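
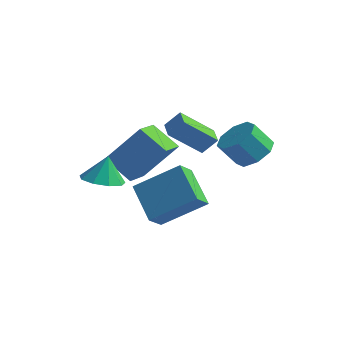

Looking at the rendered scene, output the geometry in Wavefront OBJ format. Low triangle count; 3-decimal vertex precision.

v 1.494 -3.495 -5.413
v 1.395 -4.284 -4.743
v 0.271 -2.502 -4.424
v 0.172 -3.291 -3.754
v 3.108 -2.689 -4.226
v 3.009 -3.478 -3.556
v 1.885 -1.696 -3.237
v 1.786 -2.485 -2.567
v -0.802 -3.92 -3.318
v 0.093 -4.012 -3.338
v -0.738 -3.54 -2.182
v -0.064 -3.445 -3.519
v -0.567 -3.1 -3.605
v -1.179 -3.139 -3.558
v -1.615 -3.543 -3.398
v -1.671 -4.123 -3.201
v -1.32 -4.609 -3.059
v -0.727 -4.772 -3.038
v -0.169 -4.536 -3.148
v 3.844 -0.14 -2.562
v 4.454 0.256 -2.015
v 3.785 -0.105 -1.01
v 3.176 -0.5 -1.558
v 3.941 0.69 -2.2
v 3.272 0.329 -1.195
v 3.372 0.637 -2.598
v 2.703 0.276 -1.593
v 3.079 0.13 -2.975
v 2.41 -0.231 -1.97
v 3.235 -0.535 -3.11
v 2.566 -0.896 -2.105
v 3.748 -0.969 -2.925
v 3.079 -1.33 -1.92
v 4.317 -0.916 -2.527
v 3.648 -1.277 -1.522
v 4.61 -0.409 -2.15
v 3.941 -0.77 -1.145
v 2.036 -1.093 -2.539
v 1.025 -1.995 -1.339
v 1.529 -0.415 -2.456
v 0.519 -1.317 -1.256
v 2.561 -0.783 -1.864
v 1.551 -1.685 -0.664
v 2.055 -0.105 -1.781
v 1.044 -1.007 -0.581
v -0.598 -0.953 -4.626
v -0.473 -2.301 -4.164
v -1.824 -0.782 -3.798
v -1.7 -2.129 -3.335
v 0.62 -0.271 -2.965
v 0.744 -1.618 -2.502
v -0.607 -0.099 -2.136
v -0.482 -1.447 -1.674
f 2 4 1
f 5 2 1
f 1 4 3
f 3 5 1
f 2 8 4
f 6 2 5
f 6 8 2
f 4 8 3
f 7 5 3
f 3 8 7
f 7 6 5
f 8 6 7
f 10 9 12
f 10 12 11
f 12 9 13
f 12 13 11
f 13 9 14
f 13 14 11
f 14 9 15
f 14 15 11
f 15 9 16
f 15 16 11
f 16 9 17
f 16 17 11
f 17 9 18
f 17 18 11
f 18 9 19
f 18 19 11
f 19 9 10
f 19 10 11
f 21 20 24
f 21 24 22
f 22 24 25
f 22 25 23
f 24 20 26
f 24 26 25
f 25 26 27
f 25 27 23
f 26 20 28
f 26 28 27
f 27 28 29
f 27 29 23
f 28 20 30
f 28 30 29
f 29 30 31
f 29 31 23
f 30 20 32
f 30 32 31
f 31 32 33
f 31 33 23
f 32 20 34
f 32 34 33
f 33 34 35
f 33 35 23
f 34 20 36
f 34 36 35
f 35 36 37
f 35 37 23
f 36 20 21
f 36 21 37
f 37 21 22
f 37 22 23
f 39 41 38
f 42 39 38
f 38 41 40
f 40 42 38
f 39 45 41
f 43 39 42
f 43 45 39
f 41 45 40
f 44 42 40
f 40 45 44
f 44 43 42
f 45 43 44
f 47 49 46
f 50 47 46
f 46 49 48
f 48 50 46
f 47 53 49
f 51 47 50
f 51 53 47
f 49 53 48
f 52 50 48
f 48 53 52
f 52 51 50
f 53 51 52



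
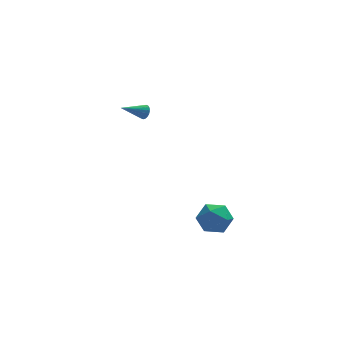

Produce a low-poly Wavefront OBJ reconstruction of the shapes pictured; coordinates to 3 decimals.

v -2.703 4.043 1.77
v -2.441 3.9 2.208
v -4.137 3.617 2.49
v -2.489 4.128 2.248
v -2.579 4.339 2.192
v -2.694 4.491 2.053
v -2.811 4.554 1.858
v -2.906 4.516 1.646
v -2.961 4.385 1.458
v -2.965 4.185 1.332
v -2.917 3.958 1.293
v -2.827 3.747 1.348
v -2.712 3.595 1.487
v -2.595 3.532 1.682
v -2.5 3.569 1.895
v -2.445 3.701 2.082
v -0.406 -3.146 -2.652
v 0.632 -3.006 -2.214
v -0.292 -4.954 -2.346
v 0.746 -4.814 -1.908
v -0.162 -4.42 -1.352
v -0.233 -3.303 -1.541
v 0.573 -4.657 -3.019
v 0.502 -3.54 -3.208
v 1.237 -3.94 -2.441
v 0.783 -3.794 -1.41
v -0.443 -4.166 -3.15
v -0.897 -4.02 -2.119
f 2 1 4
f 2 4 3
f 4 1 5
f 4 5 3
f 5 1 6
f 5 6 3
f 6 1 7
f 6 7 3
f 7 1 8
f 7 8 3
f 8 1 9
f 8 9 3
f 9 1 10
f 9 10 3
f 10 1 11
f 10 11 3
f 11 1 12
f 11 12 3
f 12 1 13
f 12 13 3
f 13 1 14
f 13 14 3
f 14 1 15
f 14 15 3
f 15 1 16
f 15 16 3
f 16 1 2
f 16 2 3
f 17 28 22
f 17 22 18
f 17 18 24
f 17 24 27
f 17 27 28
f 18 22 26
f 22 28 21
f 28 27 19
f 27 24 23
f 24 18 25
f 20 26 21
f 20 21 19
f 20 19 23
f 20 23 25
f 20 25 26
f 21 26 22
f 19 21 28
f 23 19 27
f 25 23 24
f 26 25 18



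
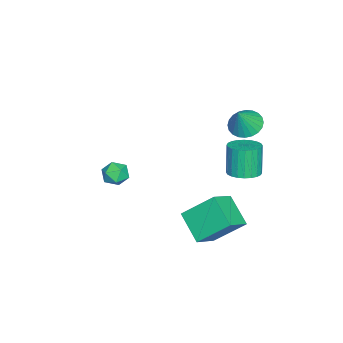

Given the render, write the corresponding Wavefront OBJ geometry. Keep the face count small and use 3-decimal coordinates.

v 0.102 1.024 -2.16
v -0.202 2.54 -0.784
v 1.152 2.115 -3.131
v 0.849 3.632 -1.756
v 1.331 0.548 -1.364
v 1.028 2.065 0.011
v 2.382 1.64 -2.336
v 2.078 3.156 -0.96
v -2.54 2.574 -0.854
v -1.74 2.807 -0.606
v -2.219 2.68 1.062
v -3.02 2.446 0.814
v -1.893 3.109 -0.627
v -2.373 2.982 1.041
v -2.145 3.33 -0.683
v -2.625 3.202 0.985
v -2.458 3.435 -0.764
v -2.937 3.308 0.903
v -2.782 3.409 -0.86
v -3.262 3.282 0.808
v -3.07 3.256 -0.954
v -3.55 3.129 0.714
v -3.278 2.999 -1.033
v -3.757 2.872 0.634
v -3.373 2.678 -1.085
v -3.852 2.55 0.583
v -3.341 2.34 -1.102
v -3.82 2.213 0.566
v -3.187 2.038 -1.081
v -3.667 1.911 0.587
v -2.935 1.818 -1.025
v -3.415 1.69 0.643
v -2.623 1.712 -0.943
v -3.102 1.585 0.724
v -2.298 1.738 -0.848
v -2.778 1.611 0.82
v -2.01 1.891 -0.754
v -2.49 1.764 0.914
v -1.803 2.148 -0.674
v -2.282 2.021 0.993
v -1.708 2.47 -0.623
v -2.187 2.342 1.045
v -3.555 2.33 1.987
v -2.799 2.187 1.519
v -2.785 2.13 3.293
v -2.786 2.535 1.565
v -2.89 2.851 1.675
v -3.096 3.089 1.833
v -3.371 3.211 2.014
v -3.674 3.199 2.19
v -3.959 3.055 2.336
v -4.183 2.8 2.429
v -4.311 2.474 2.454
v -4.324 2.126 2.408
v -4.22 1.81 2.298
v -4.014 1.572 2.141
v -3.739 1.45 1.96
v -3.436 1.462 1.783
v -3.151 1.606 1.637
v -2.927 1.861 1.545
v -2.029 -3.271 -1.262
v -1.499 -2.958 -1.739
v -1.601 -4.422 -1.541
v -1.071 -4.109 -2.018
v -1.009 -4.009 -1.248
v -1.274 -3.298 -1.076
v -1.826 -4.082 -2.204
v -2.091 -3.371 -2.032
v -1.374 -3.459 -2.321
v -0.869 -3.415 -1.73
v -2.231 -3.965 -1.55
v -1.726 -3.921 -0.959
f 2 4 1
f 5 2 1
f 1 4 3
f 3 5 1
f 2 8 4
f 6 2 5
f 6 8 2
f 4 8 3
f 7 5 3
f 3 8 7
f 7 6 5
f 8 6 7
f 10 9 13
f 10 13 11
f 11 13 14
f 11 14 12
f 13 9 15
f 13 15 14
f 14 15 16
f 14 16 12
f 15 9 17
f 15 17 16
f 16 17 18
f 16 18 12
f 17 9 19
f 17 19 18
f 18 19 20
f 18 20 12
f 19 9 21
f 19 21 20
f 20 21 22
f 20 22 12
f 21 9 23
f 21 23 22
f 22 23 24
f 22 24 12
f 23 9 25
f 23 25 24
f 24 25 26
f 24 26 12
f 25 9 27
f 25 27 26
f 26 27 28
f 26 28 12
f 27 9 29
f 27 29 28
f 28 29 30
f 28 30 12
f 29 9 31
f 29 31 30
f 30 31 32
f 30 32 12
f 31 9 33
f 31 33 32
f 32 33 34
f 32 34 12
f 33 9 35
f 33 35 34
f 34 35 36
f 34 36 12
f 35 9 37
f 35 37 36
f 36 37 38
f 36 38 12
f 37 9 39
f 37 39 38
f 38 39 40
f 38 40 12
f 39 9 41
f 39 41 40
f 40 41 42
f 40 42 12
f 41 9 10
f 41 10 42
f 42 10 11
f 42 11 12
f 44 43 46
f 44 46 45
f 46 43 47
f 46 47 45
f 47 43 48
f 47 48 45
f 48 43 49
f 48 49 45
f 49 43 50
f 49 50 45
f 50 43 51
f 50 51 45
f 51 43 52
f 51 52 45
f 52 43 53
f 52 53 45
f 53 43 54
f 53 54 45
f 54 43 55
f 54 55 45
f 55 43 56
f 55 56 45
f 56 43 57
f 56 57 45
f 57 43 58
f 57 58 45
f 58 43 59
f 58 59 45
f 59 43 60
f 59 60 45
f 60 43 44
f 60 44 45
f 61 72 66
f 61 66 62
f 61 62 68
f 61 68 71
f 61 71 72
f 62 66 70
f 66 72 65
f 72 71 63
f 71 68 67
f 68 62 69
f 64 70 65
f 64 65 63
f 64 63 67
f 64 67 69
f 64 69 70
f 65 70 66
f 63 65 72
f 67 63 71
f 69 67 68
f 70 69 62



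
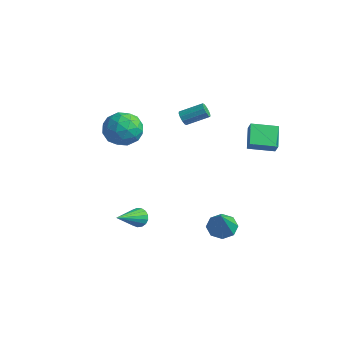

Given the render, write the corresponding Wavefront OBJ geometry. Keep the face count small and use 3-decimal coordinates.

v 0.514 -2.903 -2.382
v 0.732 -3.164 -2.936
v 0.846 -4.717 -1.398
v 0.987 -3.046 -2.805
v 1.135 -2.895 -2.576
v 1.14 -2.746 -2.303
v 1.002 -2.633 -2.048
v 0.752 -2.582 -1.87
v 0.448 -2.604 -1.809
v 0.159 -2.695 -1.879
v -0.049 -2.834 -2.065
v -0.127 -2.988 -2.323
v -0.059 -3.123 -2.595
v 0.141 -3.208 -2.818
v 0.426 -3.223 -2.941
v 3.33 0.714 -3.284
v 3.875 0.249 -3.812
v 4.23 -0.194 -1.556
v 4.137 0.852 -3.632
v 3.926 1.374 -3.249
v 3.365 1.509 -2.886
v 2.784 1.178 -2.756
v 2.522 0.575 -2.936
v 2.734 0.054 -3.32
v 3.294 -0.081 -3.683
v 3.82 2.221 2.983
v 2.934 3.104 3.846
v 3.39 2.419 2.338
v 2.504 3.302 3.201
v 4.776 3.438 2.719
v 3.89 4.321 3.582
v 4.346 3.636 2.074
v 3.46 4.519 2.937
v -3.722 -0.919 3.144
v -3.345 -0.297 2.139
v -2.195 -2.203 2.921
v -1.818 -1.581 1.916
v -1.722 -1.062 3.039
v -2.666 -0.269 3.177
v -2.874 -2.231 1.883
v -3.818 -1.438 2.021
v -2.821 -1.108 1.36
v -2.109 -0.385 2.074
v -3.431 -2.115 2.986
v -2.719 -1.392 3.7
v -3.667 -0.495 2.661
v -1.873 -2.005 2.399
v -1.816 -1.7 3.059
v -1.595 -1.334 2.469
v -3.268 -0.479 3.271
v -3.047 -0.113 2.68
v -2.093 -0.563 3.21
v -2.493 -2.387 2.38
v -2.272 -2.021 1.789
v -3.945 -1.166 2.591
v -3.724 -0.8 2.001
v -3.447 -1.937 1.85
v -3.138 -0.606 1.612
v -2.24 -1.361 1.481
v -2.861 -1.743 1.462
v -3.416 -1.277 1.543
v -2.719 -0.181 2.032
v -1.822 -0.936 1.902
v -1.766 -0.631 2.562
v -2.32 -0.165 2.642
v -2.411 -0.658 1.574
v -3.718 -1.564 3.158
v -2.821 -2.319 3.028
v -3.22 -2.335 2.418
v -3.774 -1.869 2.498
v -3.3 -1.139 3.579
v -2.402 -1.894 3.448
v -2.124 -1.223 3.517
v -2.679 -0.757 3.598
v -3.129 -1.842 3.486
v -0.245 0.952 3.67
v 0.063 0.949 3.276
v 0.893 1.965 3.916
v 0.585 1.968 4.31
v -0.157 1.16 3.224
v 0.673 2.177 3.864
v -0.41 1.292 3.343
v 0.42 2.309 3.983
v -0.6 1.294 3.586
v 0.23 2.311 4.226
v -0.654 1.165 3.862
v 0.176 2.182 4.502
v -0.553 0.955 4.064
v 0.277 1.971 4.704
v -0.333 0.743 4.116
v 0.497 1.76 4.756
v -0.08 0.611 3.997
v 0.75 1.628 4.637
v 0.11 0.609 3.754
v 0.94 1.626 4.394
v 0.164 0.738 3.478
v 0.994 1.755 4.118
f 2 1 4
f 2 4 3
f 4 1 5
f 4 5 3
f 5 1 6
f 5 6 3
f 6 1 7
f 6 7 3
f 7 1 8
f 7 8 3
f 8 1 9
f 8 9 3
f 9 1 10
f 9 10 3
f 10 1 11
f 10 11 3
f 11 1 12
f 11 12 3
f 12 1 13
f 12 13 3
f 13 1 14
f 13 14 3
f 14 1 15
f 14 15 3
f 15 1 2
f 15 2 3
f 17 16 19
f 17 19 18
f 19 16 20
f 19 20 18
f 20 16 21
f 20 21 18
f 21 16 22
f 21 22 18
f 22 16 23
f 22 23 18
f 23 16 24
f 23 24 18
f 24 16 25
f 24 25 18
f 25 16 17
f 25 17 18
f 27 29 26
f 30 27 26
f 26 29 28
f 28 30 26
f 27 33 29
f 31 27 30
f 31 33 27
f 29 33 28
f 32 30 28
f 28 33 32
f 32 31 30
f 33 31 32
f 34 71 50
f 71 45 74
f 50 74 39
f 71 74 50
f 34 50 46
f 50 39 51
f 46 51 35
f 50 51 46
f 34 46 55
f 46 35 56
f 55 56 41
f 46 56 55
f 34 55 67
f 55 41 70
f 67 70 44
f 55 70 67
f 34 67 71
f 67 44 75
f 71 75 45
f 67 75 71
f 35 51 62
f 51 39 65
f 62 65 43
f 51 65 62
f 39 74 52
f 74 45 73
f 52 73 38
f 74 73 52
f 45 75 72
f 75 44 68
f 72 68 36
f 75 68 72
f 44 70 69
f 70 41 57
f 69 57 40
f 70 57 69
f 41 56 61
f 56 35 58
f 61 58 42
f 56 58 61
f 37 63 49
f 63 43 64
f 49 64 38
f 63 64 49
f 37 49 47
f 49 38 48
f 47 48 36
f 49 48 47
f 37 47 54
f 47 36 53
f 54 53 40
f 47 53 54
f 37 54 59
f 54 40 60
f 59 60 42
f 54 60 59
f 37 59 63
f 59 42 66
f 63 66 43
f 59 66 63
f 38 64 52
f 64 43 65
f 52 65 39
f 64 65 52
f 36 48 72
f 48 38 73
f 72 73 45
f 48 73 72
f 40 53 69
f 53 36 68
f 69 68 44
f 53 68 69
f 42 60 61
f 60 40 57
f 61 57 41
f 60 57 61
f 43 66 62
f 66 42 58
f 62 58 35
f 66 58 62
f 77 76 80
f 77 80 78
f 78 80 81
f 78 81 79
f 80 76 82
f 80 82 81
f 81 82 83
f 81 83 79
f 82 76 84
f 82 84 83
f 83 84 85
f 83 85 79
f 84 76 86
f 84 86 85
f 85 86 87
f 85 87 79
f 86 76 88
f 86 88 87
f 87 88 89
f 87 89 79
f 88 76 90
f 88 90 89
f 89 90 91
f 89 91 79
f 90 76 92
f 90 92 91
f 91 92 93
f 91 93 79
f 92 76 94
f 92 94 93
f 93 94 95
f 93 95 79
f 94 76 96
f 94 96 95
f 95 96 97
f 95 97 79
f 96 76 77
f 96 77 97
f 97 77 78
f 97 78 79



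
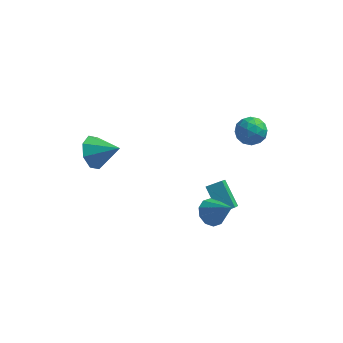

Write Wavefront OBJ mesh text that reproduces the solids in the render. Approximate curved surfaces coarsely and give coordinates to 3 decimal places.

v 1.86 3.584 1.803
v 2.448 3.846 1.183
v 2.372 2.234 1.717
v 2.96 2.496 1.097
v 3.049 2.772 1.942
v 2.733 3.607 1.995
v 2.087 2.473 0.905
v 1.771 3.308 0.958
v 2.588 3.159 0.628
v 3.183 3.344 1.269
v 1.637 2.736 1.631
v 2.232 2.921 2.272
v 2.109 3.834 1.5
v 2.711 2.246 1.4
v 2.763 2.409 1.897
v 3.109 2.563 1.532
v 2.277 3.693 1.978
v 2.622 3.847 1.613
v 2.975 3.216 2.06
v 2.198 2.233 1.287
v 2.543 2.387 0.922
v 1.711 3.517 1.368
v 2.057 3.671 1.003
v 1.845 2.864 0.84
v 2.537 3.584 0.809
v 2.838 2.79 0.759
v 2.325 2.777 0.646
v 2.139 3.268 0.677
v 2.887 3.692 1.186
v 3.187 2.899 1.136
v 3.24 3.061 1.633
v 3.054 3.552 1.664
v 2.969 3.289 0.86
v 1.633 3.181 1.764
v 1.933 2.388 1.714
v 1.766 2.528 1.236
v 1.58 3.019 1.267
v 1.982 3.29 2.141
v 2.283 2.496 2.091
v 2.681 2.812 2.223
v 2.495 3.303 2.254
v 1.851 2.791 2.04
v 1.441 -1.157 -1.344
v 0.611 -0.139 -0.329
v 1.407 0.276 -2.81
v 0.577 1.294 -1.794
v 2.203 -0.834 -1.046
v 1.373 0.184 -0.03
v 2.169 0.599 -2.511
v 1.339 1.617 -1.496
v 1.343 -2.699 0.45
v 1.873 -2.129 0.266
v 2.377 -3.261 1.69
v 1.565 -1.946 0.606
v 1.171 -2.051 0.887
v 0.844 -2.403 1.001
v 0.706 -2.868 0.904
v 0.812 -3.268 0.634
v 1.121 -3.451 0.294
v 1.514 -3.346 0.013
v 1.842 -2.994 -0.101
v 1.979 -2.529 -0.004
v -4.636 -1.85 3.413
v -4.277 -2.388 2.664
v -3.304 -2.01 4.167
v -4.141 -1.648 2.58
v -4.294 -1.026 2.984
v -4.648 -0.886 3.639
v -4.995 -1.311 4.162
v -5.132 -2.051 4.246
v -4.979 -2.674 3.842
v -4.624 -2.813 3.186
f 1 38 17
f 38 12 41
f 17 41 6
f 38 41 17
f 1 17 13
f 17 6 18
f 13 18 2
f 17 18 13
f 1 13 22
f 13 2 23
f 22 23 8
f 13 23 22
f 1 22 34
f 22 8 37
f 34 37 11
f 22 37 34
f 1 34 38
f 34 11 42
f 38 42 12
f 34 42 38
f 2 18 29
f 18 6 32
f 29 32 10
f 18 32 29
f 6 41 19
f 41 12 40
f 19 40 5
f 41 40 19
f 12 42 39
f 42 11 35
f 39 35 3
f 42 35 39
f 11 37 36
f 37 8 24
f 36 24 7
f 37 24 36
f 8 23 28
f 23 2 25
f 28 25 9
f 23 25 28
f 4 30 16
f 30 10 31
f 16 31 5
f 30 31 16
f 4 16 14
f 16 5 15
f 14 15 3
f 16 15 14
f 4 14 21
f 14 3 20
f 21 20 7
f 14 20 21
f 4 21 26
f 21 7 27
f 26 27 9
f 21 27 26
f 4 26 30
f 26 9 33
f 30 33 10
f 26 33 30
f 5 31 19
f 31 10 32
f 19 32 6
f 31 32 19
f 3 15 39
f 15 5 40
f 39 40 12
f 15 40 39
f 7 20 36
f 20 3 35
f 36 35 11
f 20 35 36
f 9 27 28
f 27 7 24
f 28 24 8
f 27 24 28
f 10 33 29
f 33 9 25
f 29 25 2
f 33 25 29
f 44 46 43
f 47 44 43
f 43 46 45
f 45 47 43
f 44 50 46
f 48 44 47
f 48 50 44
f 46 50 45
f 49 47 45
f 45 50 49
f 49 48 47
f 50 48 49
f 52 51 54
f 52 54 53
f 54 51 55
f 54 55 53
f 55 51 56
f 55 56 53
f 56 51 57
f 56 57 53
f 57 51 58
f 57 58 53
f 58 51 59
f 58 59 53
f 59 51 60
f 59 60 53
f 60 51 61
f 60 61 53
f 61 51 62
f 61 62 53
f 62 51 52
f 62 52 53
f 64 63 66
f 64 66 65
f 66 63 67
f 66 67 65
f 67 63 68
f 67 68 65
f 68 63 69
f 68 69 65
f 69 63 70
f 69 70 65
f 70 63 71
f 70 71 65
f 71 63 72
f 71 72 65
f 72 63 64
f 72 64 65



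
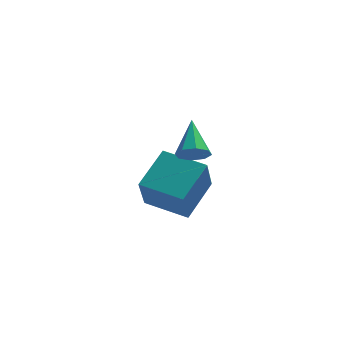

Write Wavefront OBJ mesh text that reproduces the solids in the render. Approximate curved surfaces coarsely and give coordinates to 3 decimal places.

v -3.986 2.609 -3.815
v -4.196 1.681 -2.206
v -3.07 4.036 -2.873
v -3.281 3.108 -1.263
v -2.359 1.752 -4.097
v -2.57 0.824 -2.487
v -1.444 3.179 -3.154
v -1.654 2.251 -1.545
v -2.257 -1.037 1.051
v -1.747 -1.263 1.384
v -2.283 0.317 2.009
v -1.612 -0.985 0.994
v -1.855 -0.737 0.638
v -2.333 -0.665 0.523
v -2.768 -0.811 0.717
v -2.903 -1.09 1.107
v -2.66 -1.337 1.464
v -2.181 -1.409 1.578
f 2 4 1
f 5 2 1
f 1 4 3
f 3 5 1
f 2 8 4
f 6 2 5
f 6 8 2
f 4 8 3
f 7 5 3
f 3 8 7
f 7 6 5
f 8 6 7
f 10 9 12
f 10 12 11
f 12 9 13
f 12 13 11
f 13 9 14
f 13 14 11
f 14 9 15
f 14 15 11
f 15 9 16
f 15 16 11
f 16 9 17
f 16 17 11
f 17 9 18
f 17 18 11
f 18 9 10
f 18 10 11



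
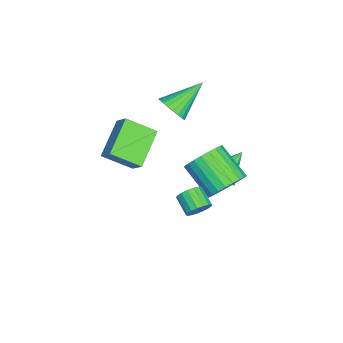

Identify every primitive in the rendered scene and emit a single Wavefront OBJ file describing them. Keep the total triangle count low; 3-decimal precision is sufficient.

v 3.857 3.085 -0.298
v 4.227 3.065 0.211
v 3.513 2.495 0.708
v 3.143 2.515 0.198
v 4.06 3.312 0.253
v 3.345 2.743 0.75
v 3.846 3.507 0.169
v 3.131 2.938 0.666
v 3.635 3.605 -0.022
v 2.92 3.036 0.474
v 3.474 3.584 -0.277
v 2.76 3.015 0.22
v 3.402 3.449 -0.536
v 2.687 2.88 -0.04
v 3.434 3.23 -0.741
v 2.719 2.661 -0.245
v 3.563 2.978 -0.845
v 2.848 2.409 -0.348
v 3.759 2.75 -0.823
v 3.044 2.181 -0.326
v 3.978 2.599 -0.681
v 3.263 2.03 -0.184
v 4.169 2.559 -0.452
v 3.454 1.99 0.045
v 4.289 2.64 -0.187
v 3.574 2.07 0.31
v 4.31 2.822 0.052
v 3.595 2.253 0.549
v -2.127 0.787 1.107
v -1.436 1.202 1.375
v -3.333 2.053 2.253
v -1.514 1.375 1.103
v -1.685 1.458 0.831
v -1.923 1.439 0.602
v -2.193 1.32 0.449
v -2.452 1.121 0.396
v -2.662 0.87 0.452
v -2.791 0.607 0.607
v -2.819 0.371 0.839
v -2.741 0.199 1.111
v -2.57 0.116 1.383
v -2.332 0.135 1.613
v -2.062 0.253 1.766
v -1.803 0.453 1.818
v -1.592 0.703 1.762
v -1.464 0.966 1.607
v 1.607 -0.319 -0.023
v 1.799 -1.727 0.853
v -0.164 0.063 0.979
v 0.028 -1.346 1.855
v 2.132 0.206 0.705
v 2.324 -1.203 1.581
v 0.361 0.587 1.707
v 0.553 -0.821 2.583
v -1.813 3.161 -3.273
v -1.173 3.157 -2.684
v -2.787 4.059 -2.207
v -1.139 3.68 -3.094
v -1.5 3.899 -3.609
v -2.045 3.686 -3.927
v -2.454 3.164 -3.861
v -2.488 2.641 -3.451
v -2.127 2.422 -2.936
v -1.582 2.636 -2.619
v 0.502 3.851 -1.75
v 0.986 3.047 -2.242
v -0.038 1.745 -1.122
v -0.522 2.549 -0.63
v 1.244 3.115 -1.927
v 0.22 1.813 -0.806
v 1.39 3.296 -1.584
v 0.365 1.994 -0.464
v 1.4 3.561 -1.267
v 0.376 2.259 -0.146
v 1.273 3.87 -1.023
v 0.249 2.568 0.097
v 1.029 4.176 -0.89
v 0.005 2.874 0.23
v 0.705 4.433 -0.888
v -0.319 3.131 0.232
v 0.35 4.601 -1.017
v -0.674 3.299 0.103
v 0.018 4.655 -1.258
v -1.006 3.353 -0.138
v -0.24 4.587 -1.574
v -1.264 3.285 -0.453
v -0.385 4.406 -1.916
v -1.41 3.104 -0.796
v -0.396 4.141 -2.234
v -1.42 2.839 -1.113
v -0.269 3.832 -2.477
v -1.293 2.53 -1.357
v -0.025 3.526 -2.61
v -1.049 2.224 -1.49
v 0.299 3.269 -2.612
v -0.725 1.967 -1.492
v 0.654 3.101 -2.483
v -0.37 1.799 -1.363
f 2 1 5
f 2 5 3
f 3 5 6
f 3 6 4
f 5 1 7
f 5 7 6
f 6 7 8
f 6 8 4
f 7 1 9
f 7 9 8
f 8 9 10
f 8 10 4
f 9 1 11
f 9 11 10
f 10 11 12
f 10 12 4
f 11 1 13
f 11 13 12
f 12 13 14
f 12 14 4
f 13 1 15
f 13 15 14
f 14 15 16
f 14 16 4
f 15 1 17
f 15 17 16
f 16 17 18
f 16 18 4
f 17 1 19
f 17 19 18
f 18 19 20
f 18 20 4
f 19 1 21
f 19 21 20
f 20 21 22
f 20 22 4
f 21 1 23
f 21 23 22
f 22 23 24
f 22 24 4
f 23 1 25
f 23 25 24
f 24 25 26
f 24 26 4
f 25 1 27
f 25 27 26
f 26 27 28
f 26 28 4
f 27 1 2
f 27 2 28
f 28 2 3
f 28 3 4
f 30 29 32
f 30 32 31
f 32 29 33
f 32 33 31
f 33 29 34
f 33 34 31
f 34 29 35
f 34 35 31
f 35 29 36
f 35 36 31
f 36 29 37
f 36 37 31
f 37 29 38
f 37 38 31
f 38 29 39
f 38 39 31
f 39 29 40
f 39 40 31
f 40 29 41
f 40 41 31
f 41 29 42
f 41 42 31
f 42 29 43
f 42 43 31
f 43 29 44
f 43 44 31
f 44 29 45
f 44 45 31
f 45 29 46
f 45 46 31
f 46 29 30
f 46 30 31
f 48 50 47
f 51 48 47
f 47 50 49
f 49 51 47
f 48 54 50
f 52 48 51
f 52 54 48
f 50 54 49
f 53 51 49
f 49 54 53
f 53 52 51
f 54 52 53
f 56 55 58
f 56 58 57
f 58 55 59
f 58 59 57
f 59 55 60
f 59 60 57
f 60 55 61
f 60 61 57
f 61 55 62
f 61 62 57
f 62 55 63
f 62 63 57
f 63 55 64
f 63 64 57
f 64 55 56
f 64 56 57
f 66 65 69
f 66 69 67
f 67 69 70
f 67 70 68
f 69 65 71
f 69 71 70
f 70 71 72
f 70 72 68
f 71 65 73
f 71 73 72
f 72 73 74
f 72 74 68
f 73 65 75
f 73 75 74
f 74 75 76
f 74 76 68
f 75 65 77
f 75 77 76
f 76 77 78
f 76 78 68
f 77 65 79
f 77 79 78
f 78 79 80
f 78 80 68
f 79 65 81
f 79 81 80
f 80 81 82
f 80 82 68
f 81 65 83
f 81 83 82
f 82 83 84
f 82 84 68
f 83 65 85
f 83 85 84
f 84 85 86
f 84 86 68
f 85 65 87
f 85 87 86
f 86 87 88
f 86 88 68
f 87 65 89
f 87 89 88
f 88 89 90
f 88 90 68
f 89 65 91
f 89 91 90
f 90 91 92
f 90 92 68
f 91 65 93
f 91 93 92
f 92 93 94
f 92 94 68
f 93 65 95
f 93 95 94
f 94 95 96
f 94 96 68
f 95 65 97
f 95 97 96
f 96 97 98
f 96 98 68
f 97 65 66
f 97 66 98
f 98 66 67
f 98 67 68



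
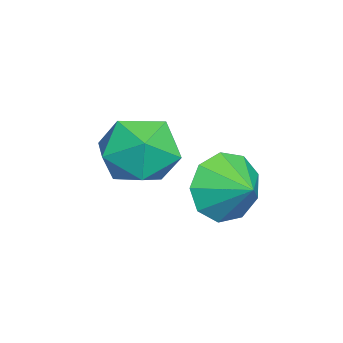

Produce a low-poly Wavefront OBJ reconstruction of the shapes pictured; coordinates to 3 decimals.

v -2.7 3.311 1.438
v -2.161 3.232 0.552
v -2.06 4.049 1.762
v -2.68 3.714 0.48
v -3.209 4.006 0.856
v -3.499 3.973 1.504
v -3.415 3.63 2.122
v -2.997 3.138 2.42
v -2.44 2.726 2.258
v -2.005 2.588 1.713
v -1.895 2.788 1.039
v -3.545 1.765 3.048
v -2.458 1.469 2.837
v -4.082 0.891 1.503
v -2.995 0.595 1.292
v -3.555 0.128 2.177
v -3.223 0.668 3.131
v -3.317 1.692 1.209
v -2.985 2.232 2.163
v -2.317 1.424 1.7
v -2.464 0.457 2.299
v -4.076 1.903 2.041
v -4.223 0.936 2.64
f 2 1 4
f 2 4 3
f 4 1 5
f 4 5 3
f 5 1 6
f 5 6 3
f 6 1 7
f 6 7 3
f 7 1 8
f 7 8 3
f 8 1 9
f 8 9 3
f 9 1 10
f 9 10 3
f 10 1 11
f 10 11 3
f 11 1 2
f 11 2 3
f 12 23 17
f 12 17 13
f 12 13 19
f 12 19 22
f 12 22 23
f 13 17 21
f 17 23 16
f 23 22 14
f 22 19 18
f 19 13 20
f 15 21 16
f 15 16 14
f 15 14 18
f 15 18 20
f 15 20 21
f 16 21 17
f 14 16 23
f 18 14 22
f 20 18 19
f 21 20 13



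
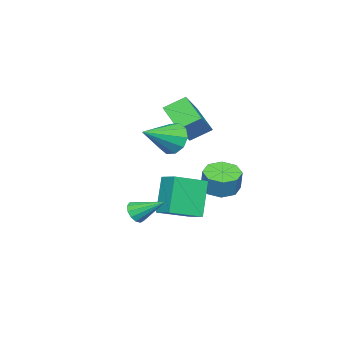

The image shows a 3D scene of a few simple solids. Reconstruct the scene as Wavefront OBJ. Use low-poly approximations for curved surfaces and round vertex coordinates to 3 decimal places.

v -3.515 1.335 -1.612
v -2.679 1.126 -1.791
v -2.389 1.376 -0.728
v -3.225 1.585 -0.548
v -2.813 1.776 -1.907
v -2.523 2.026 -0.843
v -3.358 2.168 -1.85
v -3.068 2.417 -0.786
v -3.995 2.072 -1.653
v -3.705 2.321 -0.59
v -4.351 1.544 -1.432
v -4.061 1.794 -0.369
v -4.217 0.894 -1.317
v -3.927 1.144 -0.253
v -3.672 0.503 -1.374
v -3.382 0.752 -0.31
v -3.035 0.599 -1.57
v -2.745 0.848 -0.507
v -1.831 0.754 -2.95
v -2.742 0.463 -1.194
v -1.408 1.686 -2.577
v -2.319 1.396 -0.82
v -0.461 -0.096 -2.38
v -1.372 -0.386 -0.623
v -0.038 0.837 -2.006
v -0.949 0.546 -0.25
v -3.361 0.998 1.851
v -3.983 -0.177 2.704
v -2.147 1.158 2.957
v -2.77 -0.018 3.81
v -2.71 0.218 1.25
v -3.333 -0.958 2.103
v -1.497 0.377 2.356
v -2.119 -0.798 3.209
v 0.497 1.37 2.649
v 0.951 1.778 2.029
v 2.023 0.83 3.411
v 0.872 2.125 2.432
v 0.649 2.183 2.918
v 0.369 1.931 3.301
v 0.137 1.464 3.435
v 0.043 0.962 3.268
v 0.122 0.615 2.865
v 0.344 0.557 2.379
v 0.625 0.809 1.996
v 0.856 1.276 1.862
v 2.235 0.643 -1.174
v 2.56 0.422 -0.734
v 2.005 1.957 -0.346
v 2.77 0.585 -0.934
v 2.811 0.766 -1.209
v 2.668 0.908 -1.474
v 2.388 0.966 -1.644
v 2.059 0.921 -1.664
v 1.786 0.789 -1.529
v 1.655 0.61 -1.281
v 1.708 0.441 -1
v 1.929 0.337 -0.773
v 2.246 0.33 -0.674
f 2 1 5
f 2 5 3
f 3 5 6
f 3 6 4
f 5 1 7
f 5 7 6
f 6 7 8
f 6 8 4
f 7 1 9
f 7 9 8
f 8 9 10
f 8 10 4
f 9 1 11
f 9 11 10
f 10 11 12
f 10 12 4
f 11 1 13
f 11 13 12
f 12 13 14
f 12 14 4
f 13 1 15
f 13 15 14
f 14 15 16
f 14 16 4
f 15 1 17
f 15 17 16
f 16 17 18
f 16 18 4
f 17 1 2
f 17 2 18
f 18 2 3
f 18 3 4
f 20 22 19
f 23 20 19
f 19 22 21
f 21 23 19
f 20 26 22
f 24 20 23
f 24 26 20
f 22 26 21
f 25 23 21
f 21 26 25
f 25 24 23
f 26 24 25
f 28 30 27
f 31 28 27
f 27 30 29
f 29 31 27
f 28 34 30
f 32 28 31
f 32 34 28
f 30 34 29
f 33 31 29
f 29 34 33
f 33 32 31
f 34 32 33
f 36 35 38
f 36 38 37
f 38 35 39
f 38 39 37
f 39 35 40
f 39 40 37
f 40 35 41
f 40 41 37
f 41 35 42
f 41 42 37
f 42 35 43
f 42 43 37
f 43 35 44
f 43 44 37
f 44 35 45
f 44 45 37
f 45 35 46
f 45 46 37
f 46 35 36
f 46 36 37
f 48 47 50
f 48 50 49
f 50 47 51
f 50 51 49
f 51 47 52
f 51 52 49
f 52 47 53
f 52 53 49
f 53 47 54
f 53 54 49
f 54 47 55
f 54 55 49
f 55 47 56
f 55 56 49
f 56 47 57
f 56 57 49
f 57 47 58
f 57 58 49
f 58 47 59
f 58 59 49
f 59 47 48
f 59 48 49



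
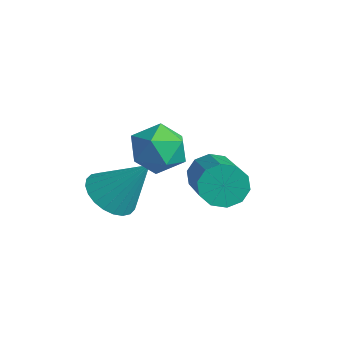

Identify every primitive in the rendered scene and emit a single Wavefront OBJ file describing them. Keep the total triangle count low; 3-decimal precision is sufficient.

v 2.213 1.551 -4.284
v 2.565 1.79 -4.692
v 4.02 1.029 -3.884
v 3.667 0.789 -3.476
v 2.535 2.027 -4.416
v 3.99 1.266 -3.608
v 2.382 2.081 -4.089
v 3.837 1.32 -3.282
v 2.164 1.933 -3.837
v 3.619 1.172 -3.029
v 1.965 1.639 -3.756
v 3.42 0.878 -2.948
v 1.86 1.311 -3.876
v 3.315 0.55 -3.068
v 1.89 1.074 -4.152
v 3.345 0.313 -3.344
v 2.043 1.02 -4.478
v 3.498 0.259 -3.671
v 2.261 1.168 -4.731
v 3.716 0.407 -3.923
v 2.46 1.462 -4.812
v 3.915 0.701 -4.004
v 2.597 0.008 -2.815
v 3.281 0.053 -2.614
v 2.399 -0.753 -1.966
v 3.083 -0.708 -1.765
v 2.645 -0.151 -1.67
v 2.768 0.319 -2.194
v 2.912 -1.019 -2.386
v 3.035 -0.549 -2.91
v 3.477 -0.582 -2.349
v 3.312 -0.045 -1.907
v 2.368 -0.655 -2.673
v 2.203 -0.118 -2.231
v 1.865 -0.958 -4.1
v 2.255 -0.586 -4.532
v 2.515 -0.362 -3
v 2.044 -0.422 -4.496
v 1.806 -0.339 -4.4
v 1.577 -0.351 -4.259
v 1.393 -0.455 -4.093
v 1.28 -0.636 -3.929
v 1.256 -0.866 -3.791
v 1.325 -1.109 -3.699
v 1.476 -1.33 -3.669
v 1.686 -1.494 -3.705
v 1.924 -1.576 -3.8
v 2.153 -1.565 -3.942
v 2.338 -1.46 -4.107
v 2.451 -1.28 -4.272
v 2.475 -1.05 -4.41
v 2.406 -0.806 -4.501
f 2 1 5
f 2 5 3
f 3 5 6
f 3 6 4
f 5 1 7
f 5 7 6
f 6 7 8
f 6 8 4
f 7 1 9
f 7 9 8
f 8 9 10
f 8 10 4
f 9 1 11
f 9 11 10
f 10 11 12
f 10 12 4
f 11 1 13
f 11 13 12
f 12 13 14
f 12 14 4
f 13 1 15
f 13 15 14
f 14 15 16
f 14 16 4
f 15 1 17
f 15 17 16
f 16 17 18
f 16 18 4
f 17 1 19
f 17 19 18
f 18 19 20
f 18 20 4
f 19 1 21
f 19 21 20
f 20 21 22
f 20 22 4
f 21 1 2
f 21 2 22
f 22 2 3
f 22 3 4
f 23 34 28
f 23 28 24
f 23 24 30
f 23 30 33
f 23 33 34
f 24 28 32
f 28 34 27
f 34 33 25
f 33 30 29
f 30 24 31
f 26 32 27
f 26 27 25
f 26 25 29
f 26 29 31
f 26 31 32
f 27 32 28
f 25 27 34
f 29 25 33
f 31 29 30
f 32 31 24
f 36 35 38
f 36 38 37
f 38 35 39
f 38 39 37
f 39 35 40
f 39 40 37
f 40 35 41
f 40 41 37
f 41 35 42
f 41 42 37
f 42 35 43
f 42 43 37
f 43 35 44
f 43 44 37
f 44 35 45
f 44 45 37
f 45 35 46
f 45 46 37
f 46 35 47
f 46 47 37
f 47 35 48
f 47 48 37
f 48 35 49
f 48 49 37
f 49 35 50
f 49 50 37
f 50 35 51
f 50 51 37
f 51 35 52
f 51 52 37
f 52 35 36
f 52 36 37



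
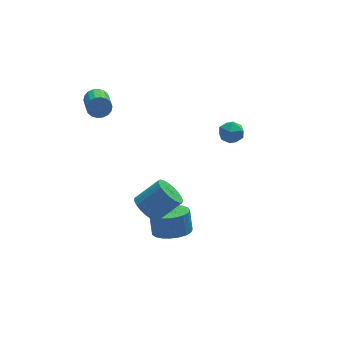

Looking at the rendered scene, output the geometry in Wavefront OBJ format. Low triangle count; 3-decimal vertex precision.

v 3.855 1.136 0.749
v 4.244 0.981 1.379
v 2.976 0.359 1.101
v 3.365 0.204 1.731
v 3.051 0.886 1.639
v 3.594 1.367 1.421
v 3.626 -0.027 1.059
v 4.169 0.454 0.841
v 4.103 0.263 1.571
v 3.747 0.827 1.929
v 3.473 0.513 0.551
v 3.117 1.077 0.909
v -0.268 -1.676 -3.594
v 0.594 -1.179 -3.819
v 0.61 -0.687 -2.67
v -0.252 -1.184 -2.446
v 0.298 -0.899 -3.935
v 0.313 -0.406 -2.787
v -0.096 -0.753 -3.993
v -0.081 -0.26 -2.844
v -0.52 -0.767 -3.981
v -0.505 -0.274 -2.832
v -0.9 -0.938 -3.903
v -0.885 -0.445 -2.754
v -1.171 -1.236 -3.771
v -1.156 -0.744 -2.622
v -1.285 -1.611 -3.609
v -1.27 -1.119 -2.46
v -1.224 -1.997 -3.444
v -1.209 -1.505 -2.295
v -0.997 -2.328 -3.305
v -0.982 -1.835 -2.157
v -0.644 -2.546 -3.217
v -0.629 -2.053 -2.068
v -0.226 -2.613 -3.193
v -0.211 -2.121 -2.044
v 0.185 -2.519 -3.239
v 0.2 -2.026 -2.09
v 0.517 -2.279 -3.346
v 0.533 -1.786 -2.198
v 0.714 -1.934 -3.497
v 0.73 -1.442 -2.348
v 0.742 -1.546 -3.664
v 0.757 -1.053 -2.515
v -2.563 3.499 3.204
v -2.189 3.257 2.731
v -2.423 1.898 3.243
v -2.797 2.141 3.716
v -2 3.304 2.945
v -2.234 1.946 3.456
v -1.922 3.391 3.21
v -2.156 2.033 3.721
v -1.972 3.499 3.474
v -2.205 2.14 3.985
v -2.138 3.607 3.684
v -2.372 2.248 4.195
v -2.389 3.693 3.8
v -2.623 2.335 4.311
v -2.674 3.741 3.797
v -2.908 2.383 4.309
v -2.937 3.742 3.677
v -3.171 2.383 4.189
v -3.126 3.694 3.464
v -3.36 2.336 3.975
v -3.204 3.607 3.199
v -3.438 2.249 3.71
v -3.155 3.5 2.935
v -3.388 2.141 3.446
v -2.988 3.392 2.725
v -3.222 2.033 3.236
v -2.737 3.305 2.609
v -2.971 1.947 3.12
v -2.452 3.257 2.611
v -2.686 1.899 3.123
v -2.089 -3.36 0.387
v -1.53 -3.341 -0.253
v -0.332 -3.361 0.792
v -0.891 -3.38 1.433
v -1.581 -2.997 -0.189
v -0.382 -3.017 0.856
v -1.719 -2.716 -0.025
v -0.52 -2.736 1.02
v -1.921 -2.546 0.21
v -0.723 -2.566 1.255
v -2.152 -2.517 0.476
v -0.954 -2.537 1.521
v -2.372 -2.634 0.726
v -1.174 -2.653 1.771
v -2.544 -2.876 0.918
v -1.346 -2.896 1.963
v -2.637 -3.202 1.018
v -1.438 -3.222 2.063
v -2.635 -3.555 1.009
v -1.436 -3.575 2.054
v -2.538 -3.875 0.893
v -1.34 -3.895 1.938
v -2.365 -4.106 0.689
v -1.166 -4.125 1.734
v -2.143 -4.207 0.433
v -0.945 -4.227 1.478
v -1.912 -4.162 0.169
v -0.714 -4.182 1.214
v -1.712 -3.979 -0.057
v -0.514 -3.999 0.988
v -1.577 -3.688 -0.206
v -0.379 -3.708 0.839
f 1 12 6
f 1 6 2
f 1 2 8
f 1 8 11
f 1 11 12
f 2 6 10
f 6 12 5
f 12 11 3
f 11 8 7
f 8 2 9
f 4 10 5
f 4 5 3
f 4 3 7
f 4 7 9
f 4 9 10
f 5 10 6
f 3 5 12
f 7 3 11
f 9 7 8
f 10 9 2
f 14 13 17
f 14 17 15
f 15 17 18
f 15 18 16
f 17 13 19
f 17 19 18
f 18 19 20
f 18 20 16
f 19 13 21
f 19 21 20
f 20 21 22
f 20 22 16
f 21 13 23
f 21 23 22
f 22 23 24
f 22 24 16
f 23 13 25
f 23 25 24
f 24 25 26
f 24 26 16
f 25 13 27
f 25 27 26
f 26 27 28
f 26 28 16
f 27 13 29
f 27 29 28
f 28 29 30
f 28 30 16
f 29 13 31
f 29 31 30
f 30 31 32
f 30 32 16
f 31 13 33
f 31 33 32
f 32 33 34
f 32 34 16
f 33 13 35
f 33 35 34
f 34 35 36
f 34 36 16
f 35 13 37
f 35 37 36
f 36 37 38
f 36 38 16
f 37 13 39
f 37 39 38
f 38 39 40
f 38 40 16
f 39 13 41
f 39 41 40
f 40 41 42
f 40 42 16
f 41 13 43
f 41 43 42
f 42 43 44
f 42 44 16
f 43 13 14
f 43 14 44
f 44 14 15
f 44 15 16
f 46 45 49
f 46 49 47
f 47 49 50
f 47 50 48
f 49 45 51
f 49 51 50
f 50 51 52
f 50 52 48
f 51 45 53
f 51 53 52
f 52 53 54
f 52 54 48
f 53 45 55
f 53 55 54
f 54 55 56
f 54 56 48
f 55 45 57
f 55 57 56
f 56 57 58
f 56 58 48
f 57 45 59
f 57 59 58
f 58 59 60
f 58 60 48
f 59 45 61
f 59 61 60
f 60 61 62
f 60 62 48
f 61 45 63
f 61 63 62
f 62 63 64
f 62 64 48
f 63 45 65
f 63 65 64
f 64 65 66
f 64 66 48
f 65 45 67
f 65 67 66
f 66 67 68
f 66 68 48
f 67 45 69
f 67 69 68
f 68 69 70
f 68 70 48
f 69 45 71
f 69 71 70
f 70 71 72
f 70 72 48
f 71 45 73
f 71 73 72
f 72 73 74
f 72 74 48
f 73 45 46
f 73 46 74
f 74 46 47
f 74 47 48
f 76 75 79
f 76 79 77
f 77 79 80
f 77 80 78
f 79 75 81
f 79 81 80
f 80 81 82
f 80 82 78
f 81 75 83
f 81 83 82
f 82 83 84
f 82 84 78
f 83 75 85
f 83 85 84
f 84 85 86
f 84 86 78
f 85 75 87
f 85 87 86
f 86 87 88
f 86 88 78
f 87 75 89
f 87 89 88
f 88 89 90
f 88 90 78
f 89 75 91
f 89 91 90
f 90 91 92
f 90 92 78
f 91 75 93
f 91 93 92
f 92 93 94
f 92 94 78
f 93 75 95
f 93 95 94
f 94 95 96
f 94 96 78
f 95 75 97
f 95 97 96
f 96 97 98
f 96 98 78
f 97 75 99
f 97 99 98
f 98 99 100
f 98 100 78
f 99 75 101
f 99 101 100
f 100 101 102
f 100 102 78
f 101 75 103
f 101 103 102
f 102 103 104
f 102 104 78
f 103 75 105
f 103 105 104
f 104 105 106
f 104 106 78
f 105 75 76
f 105 76 106
f 106 76 77
f 106 77 78



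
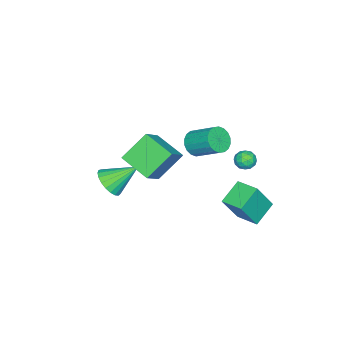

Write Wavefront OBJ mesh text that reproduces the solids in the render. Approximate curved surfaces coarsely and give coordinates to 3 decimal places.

v 1.961 -1.389 0.738
v 0.775 -0.609 2.103
v 2.35 0.333 0.091
v 1.163 1.113 1.456
v 3.357 -1.273 1.884
v 2.17 -0.493 3.249
v 3.745 0.449 1.237
v 2.559 1.229 2.602
v -2.021 2.74 -5.373
v -3.394 2.988 -4.59
v -1.674 4.084 -5.19
v -3.047 4.332 -4.407
v -1.073 2.248 -3.553
v -2.446 2.496 -2.77
v -0.726 3.592 -3.37
v -2.099 3.84 -2.587
v -1.307 3.819 -0.249
v -1.043 3.417 0.19
v -2.177 3.223 -0.27
v -1.913 2.821 0.169
v -2.086 3.425 0.343
v -1.548 3.793 0.356
v -1.672 2.847 -0.436
v -1.134 3.215 -0.423
v -1.268 2.816 0.075
v -1.524 3.173 0.556
v -1.696 3.467 -0.636
v -1.952 3.824 -0.155
v -1.098 3.67 -0.028
v -2.122 2.97 -0.052
v -2.223 3.325 0.05
v -2.068 3.089 0.308
v -1.396 3.891 0.07
v -1.24 3.655 0.328
v -1.854 3.66 0.418
v -1.98 2.985 -0.408
v -1.824 2.749 -0.15
v -1.152 3.551 -0.388
v -0.997 3.315 -0.13
v -1.366 2.98 -0.498
v -1.075 3.08 0.163
v -1.587 2.73 0.151
v -1.445 2.746 -0.205
v -1.129 2.962 -0.197
v -1.226 3.291 0.446
v -1.738 2.941 0.433
v -1.839 3.296 0.535
v -1.523 3.512 0.543
v -1.358 2.937 0.378
v -1.482 3.699 -0.513
v -1.994 3.349 -0.526
v -1.697 3.128 -0.623
v -1.381 3.344 -0.615
v -1.633 3.91 -0.231
v -2.145 3.56 -0.243
v -2.091 3.678 0.117
v -1.775 3.894 0.125
v -1.862 3.703 -0.458
v 0.472 -3.819 -3.307
v 1.37 -3.506 -2.998
v -0.412 -2.501 -2.073
v 1.296 -3.254 -3.32
v 1.08 -3.099 -3.64
v 0.759 -3.069 -3.902
v 0.388 -3.168 -4.062
v 0.032 -3.38 -4.091
v -0.249 -3.668 -3.984
v -0.405 -3.982 -3.76
v -0.409 -4.268 -3.458
v -0.261 -4.476 -3.13
v 0.013 -4.57 -2.832
v 0.367 -4.535 -2.617
v 0.739 -4.376 -2.521
v 1.065 -4.12 -2.561
v 1.288 -3.813 -2.73
v -3.511 -0.664 -1.585
v -2.645 -0.742 -1.606
v -2.482 0.786 -0.576
v -3.349 0.864 -0.555
v -2.72 -0.524 -1.917
v -2.557 1.004 -0.887
v -2.951 -0.334 -2.163
v -2.788 1.194 -1.133
v -3.293 -0.209 -2.294
v -3.13 1.319 -1.264
v -3.678 -0.175 -2.285
v -3.516 1.353 -1.254
v -4.031 -0.237 -2.137
v -3.868 1.291 -1.107
v -4.28 -0.383 -1.88
v -4.118 1.145 -0.849
v -4.378 -0.586 -1.564
v -4.215 0.942 -0.534
v -4.303 -0.804 -1.253
v -4.14 0.724 -0.223
v -4.072 -0.994 -1.007
v -3.909 0.534 0.023
v -3.73 -1.119 -0.876
v -3.567 0.409 0.154
v -3.344 -1.153 -0.886
v -3.182 0.375 0.145
v -2.992 -1.091 -1.033
v -2.829 0.437 -0.003
v -2.742 -0.945 -1.291
v -2.58 0.583 -0.26
f 2 4 1
f 5 2 1
f 1 4 3
f 3 5 1
f 2 8 4
f 6 2 5
f 6 8 2
f 4 8 3
f 7 5 3
f 3 8 7
f 7 6 5
f 8 6 7
f 10 12 9
f 13 10 9
f 9 12 11
f 11 13 9
f 10 16 12
f 14 10 13
f 14 16 10
f 12 16 11
f 15 13 11
f 11 16 15
f 15 14 13
f 16 14 15
f 17 54 33
f 54 28 57
f 33 57 22
f 54 57 33
f 17 33 29
f 33 22 34
f 29 34 18
f 33 34 29
f 17 29 38
f 29 18 39
f 38 39 24
f 29 39 38
f 17 38 50
f 38 24 53
f 50 53 27
f 38 53 50
f 17 50 54
f 50 27 58
f 54 58 28
f 50 58 54
f 18 34 45
f 34 22 48
f 45 48 26
f 34 48 45
f 22 57 35
f 57 28 56
f 35 56 21
f 57 56 35
f 28 58 55
f 58 27 51
f 55 51 19
f 58 51 55
f 27 53 52
f 53 24 40
f 52 40 23
f 53 40 52
f 24 39 44
f 39 18 41
f 44 41 25
f 39 41 44
f 20 46 32
f 46 26 47
f 32 47 21
f 46 47 32
f 20 32 30
f 32 21 31
f 30 31 19
f 32 31 30
f 20 30 37
f 30 19 36
f 37 36 23
f 30 36 37
f 20 37 42
f 37 23 43
f 42 43 25
f 37 43 42
f 20 42 46
f 42 25 49
f 46 49 26
f 42 49 46
f 21 47 35
f 47 26 48
f 35 48 22
f 47 48 35
f 19 31 55
f 31 21 56
f 55 56 28
f 31 56 55
f 23 36 52
f 36 19 51
f 52 51 27
f 36 51 52
f 25 43 44
f 43 23 40
f 44 40 24
f 43 40 44
f 26 49 45
f 49 25 41
f 45 41 18
f 49 41 45
f 60 59 62
f 60 62 61
f 62 59 63
f 62 63 61
f 63 59 64
f 63 64 61
f 64 59 65
f 64 65 61
f 65 59 66
f 65 66 61
f 66 59 67
f 66 67 61
f 67 59 68
f 67 68 61
f 68 59 69
f 68 69 61
f 69 59 70
f 69 70 61
f 70 59 71
f 70 71 61
f 71 59 72
f 71 72 61
f 72 59 73
f 72 73 61
f 73 59 74
f 73 74 61
f 74 59 75
f 74 75 61
f 75 59 60
f 75 60 61
f 77 76 80
f 77 80 78
f 78 80 81
f 78 81 79
f 80 76 82
f 80 82 81
f 81 82 83
f 81 83 79
f 82 76 84
f 82 84 83
f 83 84 85
f 83 85 79
f 84 76 86
f 84 86 85
f 85 86 87
f 85 87 79
f 86 76 88
f 86 88 87
f 87 88 89
f 87 89 79
f 88 76 90
f 88 90 89
f 89 90 91
f 89 91 79
f 90 76 92
f 90 92 91
f 91 92 93
f 91 93 79
f 92 76 94
f 92 94 93
f 93 94 95
f 93 95 79
f 94 76 96
f 94 96 95
f 95 96 97
f 95 97 79
f 96 76 98
f 96 98 97
f 97 98 99
f 97 99 79
f 98 76 100
f 98 100 99
f 99 100 101
f 99 101 79
f 100 76 102
f 100 102 101
f 101 102 103
f 101 103 79
f 102 76 104
f 102 104 103
f 103 104 105
f 103 105 79
f 104 76 77
f 104 77 105
f 105 77 78
f 105 78 79



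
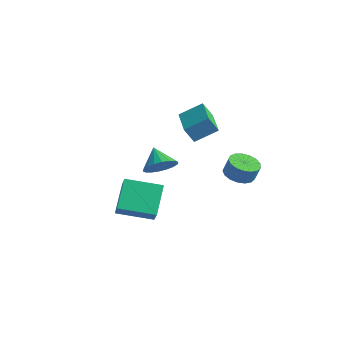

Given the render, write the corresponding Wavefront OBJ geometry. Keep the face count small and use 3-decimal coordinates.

v 3.434 2.813 0.165
v 3.905 3.597 -0.096
v 4.176 3.77 0.914
v 3.706 2.987 1.175
v 3.484 3.746 -0.008
v 3.756 3.919 1.002
v 3.052 3.682 0.119
v 3.324 3.855 1.129
v 2.708 3.419 0.257
v 2.98 3.592 1.266
v 2.53 3.017 0.373
v 2.802 3.19 1.383
v 2.559 2.569 0.442
v 2.831 2.742 1.452
v 2.789 2.176 0.448
v 3.06 2.349 1.458
v 3.166 1.93 0.389
v 3.438 2.103 1.398
v 3.605 1.886 0.278
v 3.877 2.059 1.288
v 4.005 2.054 0.142
v 4.276 2.227 1.152
v 4.274 2.397 0.011
v 4.545 2.57 1.021
v 4.35 2.835 -0.085
v 4.622 3.008 0.925
v 4.217 3.268 -0.123
v 4.489 3.441 0.887
v 2.004 -5.265 0.85
v 1.213 -3.921 2.134
v 1.179 -4.636 -0.316
v 0.389 -3.292 0.968
v 3.631 -3.908 0.432
v 2.841 -2.564 1.716
v 2.807 -3.279 -0.734
v 2.016 -1.935 0.55
v 1.781 -1.727 2.281
v 2.431 -1.692 3.053
v 0.759 -1.233 3.119
v 2.475 -1.285 2.867
v 2.381 -0.966 2.565
v 2.168 -0.797 2.207
v 1.879 -0.812 1.863
v 1.57 -1.009 1.602
v 1.303 -1.347 1.476
v 1.13 -1.761 1.509
v 1.086 -2.168 1.695
v 1.18 -2.487 1.997
v 1.393 -2.656 2.355
v 1.682 -2.641 2.699
v 1.991 -2.444 2.96
v 2.258 -2.106 3.086
v -0.353 2.719 2.42
v -0.755 2.321 3.41
v 0.452 3.835 3.196
v 0.05 3.437 4.186
v 1.35 1.383 2.574
v 0.948 0.985 3.564
v 2.155 2.499 3.35
v 1.753 2.101 4.34
f 2 1 5
f 2 5 3
f 3 5 6
f 3 6 4
f 5 1 7
f 5 7 6
f 6 7 8
f 6 8 4
f 7 1 9
f 7 9 8
f 8 9 10
f 8 10 4
f 9 1 11
f 9 11 10
f 10 11 12
f 10 12 4
f 11 1 13
f 11 13 12
f 12 13 14
f 12 14 4
f 13 1 15
f 13 15 14
f 14 15 16
f 14 16 4
f 15 1 17
f 15 17 16
f 16 17 18
f 16 18 4
f 17 1 19
f 17 19 18
f 18 19 20
f 18 20 4
f 19 1 21
f 19 21 20
f 20 21 22
f 20 22 4
f 21 1 23
f 21 23 22
f 22 23 24
f 22 24 4
f 23 1 25
f 23 25 24
f 24 25 26
f 24 26 4
f 25 1 27
f 25 27 26
f 26 27 28
f 26 28 4
f 27 1 2
f 27 2 28
f 28 2 3
f 28 3 4
f 30 32 29
f 33 30 29
f 29 32 31
f 31 33 29
f 30 36 32
f 34 30 33
f 34 36 30
f 32 36 31
f 35 33 31
f 31 36 35
f 35 34 33
f 36 34 35
f 38 37 40
f 38 40 39
f 40 37 41
f 40 41 39
f 41 37 42
f 41 42 39
f 42 37 43
f 42 43 39
f 43 37 44
f 43 44 39
f 44 37 45
f 44 45 39
f 45 37 46
f 45 46 39
f 46 37 47
f 46 47 39
f 47 37 48
f 47 48 39
f 48 37 49
f 48 49 39
f 49 37 50
f 49 50 39
f 50 37 51
f 50 51 39
f 51 37 52
f 51 52 39
f 52 37 38
f 52 38 39
f 54 56 53
f 57 54 53
f 53 56 55
f 55 57 53
f 54 60 56
f 58 54 57
f 58 60 54
f 56 60 55
f 59 57 55
f 55 60 59
f 59 58 57
f 60 58 59



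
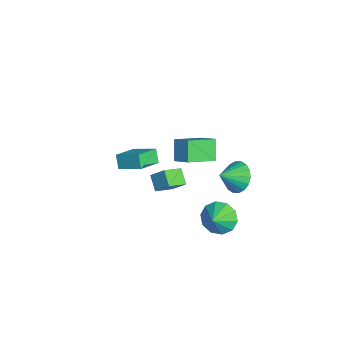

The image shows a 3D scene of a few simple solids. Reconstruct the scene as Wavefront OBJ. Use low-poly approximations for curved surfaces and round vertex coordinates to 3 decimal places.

v 3.713 3.19 0.73
v 4.682 3.434 0.521
v 4.127 2.15 1.43
v 4.601 3.661 0.906
v 4.344 3.795 1.256
v 3.963 3.809 1.501
v 3.532 3.7 1.594
v 3.137 3.49 1.516
v 2.856 3.221 1.282
v 2.745 2.946 0.938
v 2.826 2.719 0.554
v 3.083 2.585 0.204
v 3.464 2.571 -0.042
v 3.895 2.68 -0.135
v 4.29 2.89 -0.056
v 4.571 3.159 0.178
v -3.81 0.859 -2.671
v -2.968 1.517 -2.083
v -4.605 2.617 -3.5
v -3.763 3.275 -2.912
v -2.897 0.725 -3.828
v -2.055 1.383 -3.24
v -3.692 2.483 -4.657
v -2.85 3.141 -4.069
v 1.927 -0.045 -1.637
v 2.509 -1.061 -1.12
v 1.091 -0.202 -1.005
v 1.673 -1.219 -0.488
v 2.407 0.639 -0.832
v 2.989 -0.378 -0.315
v 1.571 0.481 -0.2
v 2.153 -0.535 0.317
v 3.592 2.266 -2.927
v 4.275 2.347 -3.747
v 4.388 1.774 -2.313
v 4.331 2.894 -3.38
v 4.104 3.202 -2.841
v 3.682 3.152 -2.334
v 3.226 2.764 -2.054
v 2.909 2.186 -2.107
v 2.853 1.639 -2.474
v 3.08 1.331 -3.014
v 3.502 1.381 -3.521
v 3.958 1.769 -3.801
v -0.261 -1.887 0.116
v 0.753 -2.971 0.686
v 0.577 -0.759 0.768
v 1.592 -1.842 1.339
v 0.248 -1.818 -0.659
v 1.263 -2.901 -0.088
v 1.087 -0.689 -0.006
v 2.101 -1.773 0.564
f 2 1 4
f 2 4 3
f 4 1 5
f 4 5 3
f 5 1 6
f 5 6 3
f 6 1 7
f 6 7 3
f 7 1 8
f 7 8 3
f 8 1 9
f 8 9 3
f 9 1 10
f 9 10 3
f 10 1 11
f 10 11 3
f 11 1 12
f 11 12 3
f 12 1 13
f 12 13 3
f 13 1 14
f 13 14 3
f 14 1 15
f 14 15 3
f 15 1 16
f 15 16 3
f 16 1 2
f 16 2 3
f 18 20 17
f 21 18 17
f 17 20 19
f 19 21 17
f 18 24 20
f 22 18 21
f 22 24 18
f 20 24 19
f 23 21 19
f 19 24 23
f 23 22 21
f 24 22 23
f 26 28 25
f 29 26 25
f 25 28 27
f 27 29 25
f 26 32 28
f 30 26 29
f 30 32 26
f 28 32 27
f 31 29 27
f 27 32 31
f 31 30 29
f 32 30 31
f 34 33 36
f 34 36 35
f 36 33 37
f 36 37 35
f 37 33 38
f 37 38 35
f 38 33 39
f 38 39 35
f 39 33 40
f 39 40 35
f 40 33 41
f 40 41 35
f 41 33 42
f 41 42 35
f 42 33 43
f 42 43 35
f 43 33 44
f 43 44 35
f 44 33 34
f 44 34 35
f 46 48 45
f 49 46 45
f 45 48 47
f 47 49 45
f 46 52 48
f 50 46 49
f 50 52 46
f 48 52 47
f 51 49 47
f 47 52 51
f 51 50 49
f 52 50 51



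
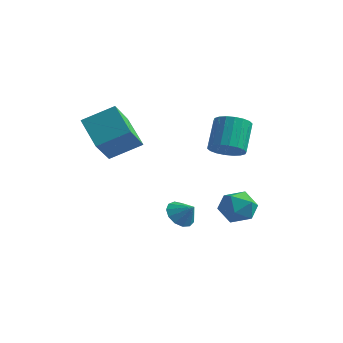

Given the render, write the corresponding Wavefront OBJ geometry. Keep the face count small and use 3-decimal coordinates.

v -0.475 2.459 -4.169
v 0.487 2.989 -4.531
v 0.433 1.851 -2.649
v 1.395 2.381 -3.011
v 0.488 3.007 -2.66
v -0.073 3.382 -3.599
v 0.993 1.458 -3.581
v 0.432 1.833 -4.52
v 1.395 2.37 -4.168
v 1.082 3.327 -3.599
v -0.162 1.513 -3.581
v -0.475 2.47 -3.012
v 0.923 -2.846 -2.373
v 1.482 -2.811 -3.053
v 1.757 -2.814 -1.687
v 1.37 -2.342 -2.939
v 1.117 -2.032 -2.646
v 0.802 -1.981 -2.267
v 0.526 -2.205 -1.921
v 0.376 -2.632 -1.718
v 0.4 -3.127 -1.724
v 0.59 -3.533 -1.936
v 0.886 -3.721 -2.286
v 1.194 -3.631 -2.665
v 1.416 -3.292 -2.95
v -5.106 -2.335 1.671
v -4.737 -3.733 2.979
v -3.873 -1.142 2.597
v -3.503 -2.54 3.905
v -3.477 -3.06 0.435
v -3.107 -4.458 1.743
v -2.243 -1.867 1.361
v -1.874 -3.265 2.669
v 1.72 -0.202 1.384
v 2.28 -0.757 1.967
v 1.799 0.368 3.499
v 1.24 0.922 2.916
v 2.558 -0.45 1.829
v 2.077 0.674 3.361
v 2.67 -0.094 1.603
v 2.189 1.03 3.135
v 2.593 0.24 1.334
v 2.113 1.365 2.865
v 2.344 0.487 1.074
v 1.864 1.611 2.606
v 1.972 0.597 0.876
v 1.491 1.722 2.408
v 1.549 0.549 0.779
v 1.069 1.674 2.31
v 1.161 0.352 0.801
v 0.68 1.477 2.333
v 0.883 0.046 0.939
v 0.402 1.17 2.471
v 0.771 -0.31 1.165
v 0.29 0.814 2.697
v 0.847 -0.645 1.435
v 0.367 0.48 2.966
v 1.096 -0.891 1.694
v 0.616 0.233 3.226
v 1.469 -1.002 1.892
v 0.988 0.123 3.424
v 1.891 -0.954 1.99
v 1.411 0.171 3.521
f 1 12 6
f 1 6 2
f 1 2 8
f 1 8 11
f 1 11 12
f 2 6 10
f 6 12 5
f 12 11 3
f 11 8 7
f 8 2 9
f 4 10 5
f 4 5 3
f 4 3 7
f 4 7 9
f 4 9 10
f 5 10 6
f 3 5 12
f 7 3 11
f 9 7 8
f 10 9 2
f 14 13 16
f 14 16 15
f 16 13 17
f 16 17 15
f 17 13 18
f 17 18 15
f 18 13 19
f 18 19 15
f 19 13 20
f 19 20 15
f 20 13 21
f 20 21 15
f 21 13 22
f 21 22 15
f 22 13 23
f 22 23 15
f 23 13 24
f 23 24 15
f 24 13 25
f 24 25 15
f 25 13 14
f 25 14 15
f 27 29 26
f 30 27 26
f 26 29 28
f 28 30 26
f 27 33 29
f 31 27 30
f 31 33 27
f 29 33 28
f 32 30 28
f 28 33 32
f 32 31 30
f 33 31 32
f 35 34 38
f 35 38 36
f 36 38 39
f 36 39 37
f 38 34 40
f 38 40 39
f 39 40 41
f 39 41 37
f 40 34 42
f 40 42 41
f 41 42 43
f 41 43 37
f 42 34 44
f 42 44 43
f 43 44 45
f 43 45 37
f 44 34 46
f 44 46 45
f 45 46 47
f 45 47 37
f 46 34 48
f 46 48 47
f 47 48 49
f 47 49 37
f 48 34 50
f 48 50 49
f 49 50 51
f 49 51 37
f 50 34 52
f 50 52 51
f 51 52 53
f 51 53 37
f 52 34 54
f 52 54 53
f 53 54 55
f 53 55 37
f 54 34 56
f 54 56 55
f 55 56 57
f 55 57 37
f 56 34 58
f 56 58 57
f 57 58 59
f 57 59 37
f 58 34 60
f 58 60 59
f 59 60 61
f 59 61 37
f 60 34 62
f 60 62 61
f 61 62 63
f 61 63 37
f 62 34 35
f 62 35 63
f 63 35 36
f 63 36 37



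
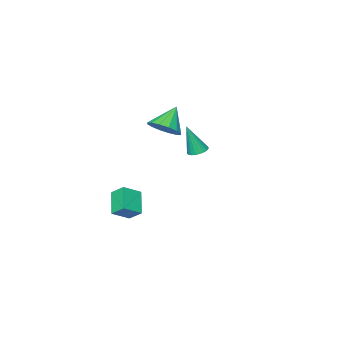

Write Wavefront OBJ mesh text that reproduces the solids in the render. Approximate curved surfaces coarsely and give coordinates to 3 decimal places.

v -0.078 -2.96 -3.527
v 1.042 -3.206 -2.852
v -0.302 -2.122 -2.85
v 0.818 -2.368 -2.175
v 0.782 -1.892 -4.565
v 1.902 -2.138 -3.89
v 0.558 -1.054 -3.888
v 1.678 -1.3 -3.213
v 0.776 3.981 3.051
v 1.368 3.913 2.88
v 1.264 3.599 4.889
v 1.36 4.15 2.931
v 1.264 4.36 3
v 1.093 4.513 3.077
v 0.874 4.585 3.151
v 0.64 4.565 3.209
v 0.427 4.456 3.243
v 0.266 4.275 3.247
v 0.184 4.049 3.222
v 0.191 3.813 3.171
v 0.288 3.602 3.102
v 0.459 3.449 3.024
v 0.678 3.377 2.951
v 0.912 3.397 2.893
v 1.125 3.506 2.859
v 1.285 3.687 2.854
v -1.793 -1.808 1.957
v -1.081 -1.366 2.654
v -2.967 -2.072 3.323
v -1.393 -0.934 2.47
v -1.812 -0.735 2.149
v -2.226 -0.824 1.776
v -2.524 -1.176 1.452
v -2.626 -1.698 1.263
v -2.505 -2.249 1.26
v -2.194 -2.682 1.444
v -1.775 -2.881 1.765
v -1.361 -2.792 2.138
v -1.063 -2.439 2.463
v -0.96 -1.917 2.651
f 2 4 1
f 5 2 1
f 1 4 3
f 3 5 1
f 2 8 4
f 6 2 5
f 6 8 2
f 4 8 3
f 7 5 3
f 3 8 7
f 7 6 5
f 8 6 7
f 10 9 12
f 10 12 11
f 12 9 13
f 12 13 11
f 13 9 14
f 13 14 11
f 14 9 15
f 14 15 11
f 15 9 16
f 15 16 11
f 16 9 17
f 16 17 11
f 17 9 18
f 17 18 11
f 18 9 19
f 18 19 11
f 19 9 20
f 19 20 11
f 20 9 21
f 20 21 11
f 21 9 22
f 21 22 11
f 22 9 23
f 22 23 11
f 23 9 24
f 23 24 11
f 24 9 25
f 24 25 11
f 25 9 26
f 25 26 11
f 26 9 10
f 26 10 11
f 28 27 30
f 28 30 29
f 30 27 31
f 30 31 29
f 31 27 32
f 31 32 29
f 32 27 33
f 32 33 29
f 33 27 34
f 33 34 29
f 34 27 35
f 34 35 29
f 35 27 36
f 35 36 29
f 36 27 37
f 36 37 29
f 37 27 38
f 37 38 29
f 38 27 39
f 38 39 29
f 39 27 40
f 39 40 29
f 40 27 28
f 40 28 29



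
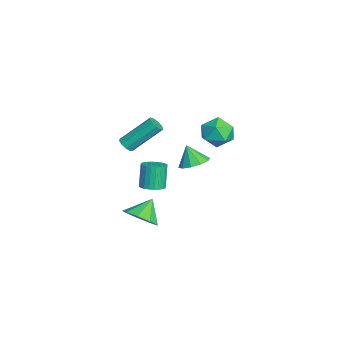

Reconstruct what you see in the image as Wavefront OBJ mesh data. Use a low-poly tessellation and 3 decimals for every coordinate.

v 0.034 2.428 2.983
v 0.72 1.956 2.358
v -1.14 1.304 2.542
v -0.454 0.832 1.917
v -0.336 0.785 2.95
v 0.39 1.479 3.223
v -0.81 1.781 1.677
v -0.084 2.475 1.95
v 0.198 1.556 1.551
v 0.492 0.941 2.338
v -0.912 2.319 2.562
v -0.618 1.704 3.349
v 0.308 -2.475 -3.802
v 1.213 -2.022 -3.424
v -0.448 -1.785 -2.818
v 0.918 -1.596 -3.95
v 0.338 -1.58 -4.406
v -0.256 -1.984 -4.581
v -0.586 -2.617 -4.39
v -0.497 -3.184 -3.925
v -0.031 -3.419 -3.402
v 0.593 -3.212 -3.066
v 1.085 -2.661 -3.075
v -1.627 -1.725 -2.671
v -0.943 -1.648 -2.428
v -1.469 -1.517 -0.987
v -2.153 -1.595 -1.229
v -1.015 -1.377 -2.479
v -1.541 -1.246 -1.037
v -1.18 -1.159 -2.559
v -1.706 -1.028 -1.117
v -1.413 -1.027 -2.656
v -1.94 -0.897 -1.214
v -1.679 -1.002 -2.755
v -2.205 -0.872 -1.314
v -1.937 -1.087 -2.842
v -2.463 -0.956 -1.4
v -2.147 -1.269 -2.902
v -2.674 -1.138 -1.461
v -2.279 -1.52 -2.927
v -2.805 -1.39 -1.486
v -2.311 -1.803 -2.913
v -2.837 -1.672 -1.472
v -2.239 -2.074 -2.863
v -2.765 -1.943 -1.421
v -2.074 -2.292 -2.783
v -2.6 -2.161 -1.341
v -1.84 -2.423 -2.686
v -2.367 -2.293 -1.244
v -1.575 -2.448 -2.586
v -2.101 -2.318 -1.145
v -1.317 -2.364 -2.5
v -1.843 -2.233 -1.058
v -1.106 -2.182 -2.439
v -1.633 -2.051 -0.998
v -0.975 -1.93 -2.414
v -1.501 -1.8 -0.973
v 0.933 -3.216 2.426
v 1.366 -3.012 2.249
v 1.219 -1.42 3.716
v 0.787 -1.624 3.894
v 1.092 -2.88 2.077
v 0.946 -1.288 3.545
v 0.744 -2.904 2.069
v 0.598 -1.312 3.537
v 0.485 -3.075 2.229
v 0.338 -1.483 3.696
v 0.435 -3.311 2.48
v 0.289 -1.719 3.947
v 0.619 -3.503 2.707
v 0.472 -1.911 4.174
v 0.949 -3.561 2.802
v 0.803 -1.969 4.269
v 1.272 -3.457 2.722
v 1.126 -1.865 4.189
v 1.437 -3.24 2.503
v 1.29 -1.648 3.97
v 1.629 0.27 1.354
v 2.437 0.042 1.583
v 1.211 -0.11 2.446
v 2.36 0.553 1.732
v 2.004 0.956 1.736
v 1.505 1.097 1.594
v 1.054 0.923 1.361
v 0.822 0.499 1.124
v 0.898 -0.012 0.976
v 1.254 -0.415 0.971
v 1.753 -0.557 1.113
v 2.205 -0.382 1.347
f 1 12 6
f 1 6 2
f 1 2 8
f 1 8 11
f 1 11 12
f 2 6 10
f 6 12 5
f 12 11 3
f 11 8 7
f 8 2 9
f 4 10 5
f 4 5 3
f 4 3 7
f 4 7 9
f 4 9 10
f 5 10 6
f 3 5 12
f 7 3 11
f 9 7 8
f 10 9 2
f 14 13 16
f 14 16 15
f 16 13 17
f 16 17 15
f 17 13 18
f 17 18 15
f 18 13 19
f 18 19 15
f 19 13 20
f 19 20 15
f 20 13 21
f 20 21 15
f 21 13 22
f 21 22 15
f 22 13 23
f 22 23 15
f 23 13 14
f 23 14 15
f 25 24 28
f 25 28 26
f 26 28 29
f 26 29 27
f 28 24 30
f 28 30 29
f 29 30 31
f 29 31 27
f 30 24 32
f 30 32 31
f 31 32 33
f 31 33 27
f 32 24 34
f 32 34 33
f 33 34 35
f 33 35 27
f 34 24 36
f 34 36 35
f 35 36 37
f 35 37 27
f 36 24 38
f 36 38 37
f 37 38 39
f 37 39 27
f 38 24 40
f 38 40 39
f 39 40 41
f 39 41 27
f 40 24 42
f 40 42 41
f 41 42 43
f 41 43 27
f 42 24 44
f 42 44 43
f 43 44 45
f 43 45 27
f 44 24 46
f 44 46 45
f 45 46 47
f 45 47 27
f 46 24 48
f 46 48 47
f 47 48 49
f 47 49 27
f 48 24 50
f 48 50 49
f 49 50 51
f 49 51 27
f 50 24 52
f 50 52 51
f 51 52 53
f 51 53 27
f 52 24 54
f 52 54 53
f 53 54 55
f 53 55 27
f 54 24 56
f 54 56 55
f 55 56 57
f 55 57 27
f 56 24 25
f 56 25 57
f 57 25 26
f 57 26 27
f 59 58 62
f 59 62 60
f 60 62 63
f 60 63 61
f 62 58 64
f 62 64 63
f 63 64 65
f 63 65 61
f 64 58 66
f 64 66 65
f 65 66 67
f 65 67 61
f 66 58 68
f 66 68 67
f 67 68 69
f 67 69 61
f 68 58 70
f 68 70 69
f 69 70 71
f 69 71 61
f 70 58 72
f 70 72 71
f 71 72 73
f 71 73 61
f 72 58 74
f 72 74 73
f 73 74 75
f 73 75 61
f 74 58 76
f 74 76 75
f 75 76 77
f 75 77 61
f 76 58 59
f 76 59 77
f 77 59 60
f 77 60 61
f 79 78 81
f 79 81 80
f 81 78 82
f 81 82 80
f 82 78 83
f 82 83 80
f 83 78 84
f 83 84 80
f 84 78 85
f 84 85 80
f 85 78 86
f 85 86 80
f 86 78 87
f 86 87 80
f 87 78 88
f 87 88 80
f 88 78 89
f 88 89 80
f 89 78 79
f 89 79 80



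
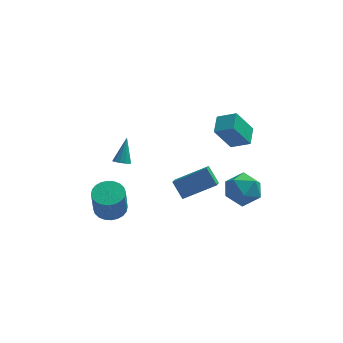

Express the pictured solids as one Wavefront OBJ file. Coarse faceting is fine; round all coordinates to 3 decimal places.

v 0.614 -3.386 1.435
v 0.475 -4.48 2.16
v 0.057 -2.713 2.343
v -0.082 -3.808 3.068
v 2.502 -3.032 2.332
v 2.363 -4.127 3.057
v 1.945 -2.36 3.24
v 1.806 -3.454 3.965
v 3.506 2.839 2.392
v 3.701 4.094 2.785
v 2.356 3.208 1.787
v 2.552 4.463 2.181
v 4.528 3.217 0.679
v 4.724 4.472 1.073
v 3.379 3.586 0.075
v 3.574 4.841 0.468
v -3.664 -1.13 -1.573
v -2.779 -0.716 -1.413
v -2.85 -1.277 0.432
v -3.736 -1.69 0.273
v -3.016 -0.422 -1.333
v -3.087 -0.982 0.513
v -3.351 -0.235 -1.289
v -3.422 -0.795 0.557
v -3.734 -0.184 -1.288
v -3.805 -0.744 0.557
v -4.106 -0.278 -1.331
v -4.177 -0.838 0.514
v -4.411 -0.501 -1.411
v -4.482 -1.061 0.435
v -4.603 -0.82 -1.515
v -4.674 -1.38 0.331
v -4.651 -1.186 -1.628
v -4.722 -1.746 0.218
v -4.55 -1.543 -1.732
v -4.621 -2.104 0.113
v -4.313 -1.838 -1.813
v -4.384 -2.398 0.033
v -3.978 -2.025 -1.857
v -4.049 -2.585 -0.011
v -3.595 -2.076 -1.857
v -3.666 -2.636 -0.012
v -3.223 -1.982 -1.814
v -3.294 -2.542 0.031
v -2.918 -1.759 -1.735
v -2.989 -2.319 0.111
v -2.726 -1.44 -1.631
v -2.797 -2 0.215
v -2.678 -1.074 -1.518
v -2.749 -1.634 0.328
v -3.115 2.723 -0.624
v -2.874 3.126 -0.948
v -2.805 3.717 0.844
v -3.186 3.199 -0.931
v -3.476 3.12 -0.817
v -3.651 2.916 -0.641
v -3.656 2.65 -0.461
v -3.489 2.408 -0.332
v -3.203 2.266 -0.296
v -2.889 2.269 -0.365
v -2.647 2.416 -0.515
v -2.553 2.661 -0.701
v -2.638 2.926 -0.862
v 2.957 -0.484 0.287
v 4.002 -0.244 0.911
v 3.898 -1.936 -0.731
v 4.943 -1.696 -0.107
v 3.975 -2.204 0.478
v 3.393 -1.307 1.107
v 4.507 -0.873 -0.927
v 3.925 0.024 -0.298
v 4.96 -0.484 0.161
v 4.631 -1.307 1.029
v 3.269 -0.873 -0.849
v 2.94 -1.696 0.019
f 2 4 1
f 5 2 1
f 1 4 3
f 3 5 1
f 2 8 4
f 6 2 5
f 6 8 2
f 4 8 3
f 7 5 3
f 3 8 7
f 7 6 5
f 8 6 7
f 10 12 9
f 13 10 9
f 9 12 11
f 11 13 9
f 10 16 12
f 14 10 13
f 14 16 10
f 12 16 11
f 15 13 11
f 11 16 15
f 15 14 13
f 16 14 15
f 18 17 21
f 18 21 19
f 19 21 22
f 19 22 20
f 21 17 23
f 21 23 22
f 22 23 24
f 22 24 20
f 23 17 25
f 23 25 24
f 24 25 26
f 24 26 20
f 25 17 27
f 25 27 26
f 26 27 28
f 26 28 20
f 27 17 29
f 27 29 28
f 28 29 30
f 28 30 20
f 29 17 31
f 29 31 30
f 30 31 32
f 30 32 20
f 31 17 33
f 31 33 32
f 32 33 34
f 32 34 20
f 33 17 35
f 33 35 34
f 34 35 36
f 34 36 20
f 35 17 37
f 35 37 36
f 36 37 38
f 36 38 20
f 37 17 39
f 37 39 38
f 38 39 40
f 38 40 20
f 39 17 41
f 39 41 40
f 40 41 42
f 40 42 20
f 41 17 43
f 41 43 42
f 42 43 44
f 42 44 20
f 43 17 45
f 43 45 44
f 44 45 46
f 44 46 20
f 45 17 47
f 45 47 46
f 46 47 48
f 46 48 20
f 47 17 49
f 47 49 48
f 48 49 50
f 48 50 20
f 49 17 18
f 49 18 50
f 50 18 19
f 50 19 20
f 52 51 54
f 52 54 53
f 54 51 55
f 54 55 53
f 55 51 56
f 55 56 53
f 56 51 57
f 56 57 53
f 57 51 58
f 57 58 53
f 58 51 59
f 58 59 53
f 59 51 60
f 59 60 53
f 60 51 61
f 60 61 53
f 61 51 62
f 61 62 53
f 62 51 63
f 62 63 53
f 63 51 52
f 63 52 53
f 64 75 69
f 64 69 65
f 64 65 71
f 64 71 74
f 64 74 75
f 65 69 73
f 69 75 68
f 75 74 66
f 74 71 70
f 71 65 72
f 67 73 68
f 67 68 66
f 67 66 70
f 67 70 72
f 67 72 73
f 68 73 69
f 66 68 75
f 70 66 74
f 72 70 71
f 73 72 65



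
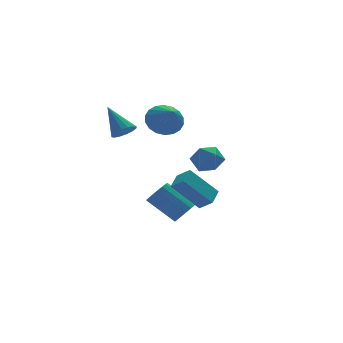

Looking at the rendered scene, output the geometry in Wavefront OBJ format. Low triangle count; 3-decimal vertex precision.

v 1.874 0.7 -4.148
v 2.45 0.597 -3.573
v 1.381 1.857 -2.277
v 0.806 1.96 -2.852
v 2.57 0.888 -3.757
v 1.501 2.149 -2.461
v 2.553 1.142 -4.018
v 1.484 2.402 -2.723
v 2.401 1.308 -4.306
v 1.332 2.569 -3.01
v 2.145 1.354 -4.561
v 1.076 2.615 -3.266
v 1.835 1.27 -4.735
v 0.766 2.531 -3.44
v 1.533 1.074 -4.793
v 0.464 2.334 -3.497
v 1.299 0.803 -4.723
v 0.23 2.063 -3.427
v 1.179 0.511 -4.539
v 0.11 1.772 -3.243
v 1.196 0.258 -4.277
v 0.127 1.518 -2.982
v 1.348 0.091 -3.99
v 0.279 1.352 -2.694
v 1.604 0.045 -3.734
v 0.535 1.306 -2.439
v 1.914 0.129 -3.56
v 0.845 1.39 -2.265
v 2.216 0.326 -3.503
v 1.147 1.586 -2.207
v 0.956 -2.625 -2.22
v -0.388 -2.027 -0.651
v 1.694 -1.89 -1.867
v 0.35 -1.292 -0.299
v 1.35 -3.308 -1.621
v 0.006 -2.71 -0.053
v 2.088 -2.573 -1.269
v 0.744 -1.975 0.3
v -1.808 0.421 2.611
v -1.181 0.748 2.43
v -2.112 1.759 3.969
v -1.443 0.91 2.211
v -1.802 0.942 2.1
v -2.163 0.834 2.125
v -2.429 0.615 2.281
v -2.529 0.345 2.525
v -2.435 0.095 2.792
v -2.174 -0.068 3.011
v -1.814 -0.099 3.123
v -1.453 0.009 3.097
v -1.187 0.227 2.942
v -1.087 0.498 2.697
v 1.86 3.14 1.847
v 2.944 3.027 1.865
v 1.7 1.78 2.953
v 2.862 3.334 2.231
v 2.581 3.603 2.521
v 2.157 3.78 2.677
v 1.675 3.831 2.669
v 1.229 3.744 2.498
v 0.908 3.538 2.198
v 0.776 3.253 1.828
v 0.859 2.945 1.462
v 1.14 2.676 1.173
v 1.564 2.499 1.016
v 2.046 2.449 1.025
v 2.492 2.535 1.196
v 2.812 2.741 1.496
v 3.771 2.728 -1.636
v 4.65 2.528 -1.182
v 3.09 1.452 -0.878
v 3.969 1.252 -0.424
v 3.448 2.079 -0.172
v 3.869 2.868 -0.641
v 3.871 1.112 -1.419
v 4.292 1.901 -1.888
v 4.712 1.529 -1.048
v 4.451 2.127 -0.278
v 3.289 1.853 -1.782
v 3.028 2.451 -1.012
f 2 1 5
f 2 5 3
f 3 5 6
f 3 6 4
f 5 1 7
f 5 7 6
f 6 7 8
f 6 8 4
f 7 1 9
f 7 9 8
f 8 9 10
f 8 10 4
f 9 1 11
f 9 11 10
f 10 11 12
f 10 12 4
f 11 1 13
f 11 13 12
f 12 13 14
f 12 14 4
f 13 1 15
f 13 15 14
f 14 15 16
f 14 16 4
f 15 1 17
f 15 17 16
f 16 17 18
f 16 18 4
f 17 1 19
f 17 19 18
f 18 19 20
f 18 20 4
f 19 1 21
f 19 21 20
f 20 21 22
f 20 22 4
f 21 1 23
f 21 23 22
f 22 23 24
f 22 24 4
f 23 1 25
f 23 25 24
f 24 25 26
f 24 26 4
f 25 1 27
f 25 27 26
f 26 27 28
f 26 28 4
f 27 1 29
f 27 29 28
f 28 29 30
f 28 30 4
f 29 1 2
f 29 2 30
f 30 2 3
f 30 3 4
f 32 34 31
f 35 32 31
f 31 34 33
f 33 35 31
f 32 38 34
f 36 32 35
f 36 38 32
f 34 38 33
f 37 35 33
f 33 38 37
f 37 36 35
f 38 36 37
f 40 39 42
f 40 42 41
f 42 39 43
f 42 43 41
f 43 39 44
f 43 44 41
f 44 39 45
f 44 45 41
f 45 39 46
f 45 46 41
f 46 39 47
f 46 47 41
f 47 39 48
f 47 48 41
f 48 39 49
f 48 49 41
f 49 39 50
f 49 50 41
f 50 39 51
f 50 51 41
f 51 39 52
f 51 52 41
f 52 39 40
f 52 40 41
f 54 53 56
f 54 56 55
f 56 53 57
f 56 57 55
f 57 53 58
f 57 58 55
f 58 53 59
f 58 59 55
f 59 53 60
f 59 60 55
f 60 53 61
f 60 61 55
f 61 53 62
f 61 62 55
f 62 53 63
f 62 63 55
f 63 53 64
f 63 64 55
f 64 53 65
f 64 65 55
f 65 53 66
f 65 66 55
f 66 53 67
f 66 67 55
f 67 53 68
f 67 68 55
f 68 53 54
f 68 54 55
f 69 80 74
f 69 74 70
f 69 70 76
f 69 76 79
f 69 79 80
f 70 74 78
f 74 80 73
f 80 79 71
f 79 76 75
f 76 70 77
f 72 78 73
f 72 73 71
f 72 71 75
f 72 75 77
f 72 77 78
f 73 78 74
f 71 73 80
f 75 71 79
f 77 75 76
f 78 77 70

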